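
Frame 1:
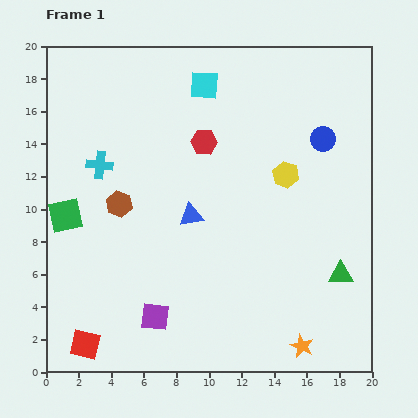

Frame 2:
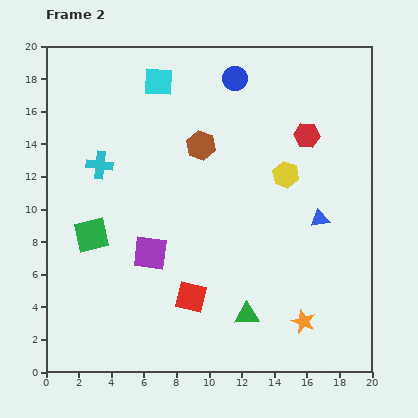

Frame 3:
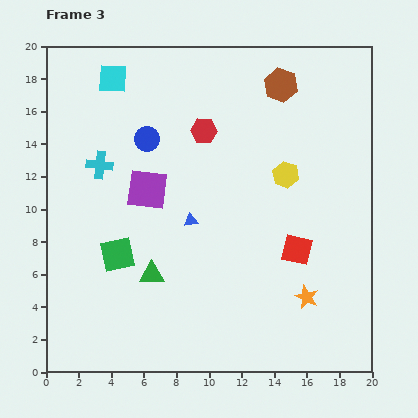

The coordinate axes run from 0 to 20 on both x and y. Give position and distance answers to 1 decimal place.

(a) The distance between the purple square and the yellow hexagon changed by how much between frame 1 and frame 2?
-2.2

Distance in frame 1: 11.8. Distance in frame 2: 9.6.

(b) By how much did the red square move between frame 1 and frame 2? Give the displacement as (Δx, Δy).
(6.5, 2.9)

The red square was at (2.4, 1.7) in frame 1 and (8.9, 4.6) in frame 2.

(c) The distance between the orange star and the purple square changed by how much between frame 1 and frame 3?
+2.6

Distance in frame 1: 9.2. Distance in frame 3: 11.8.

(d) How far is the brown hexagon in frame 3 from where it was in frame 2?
6.1

The brown hexagon moved from (9.5, 13.9) to (14.4, 17.6), a distance of √(4.9² + 3.7²) ≈ 6.1.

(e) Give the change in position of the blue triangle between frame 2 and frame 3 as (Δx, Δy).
(-7.9, -0.1)

The blue triangle was at (16.8, 9.4) in frame 2 and (8.9, 9.3) in frame 3.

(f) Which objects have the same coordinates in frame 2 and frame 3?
the yellow hexagon, the cyan cross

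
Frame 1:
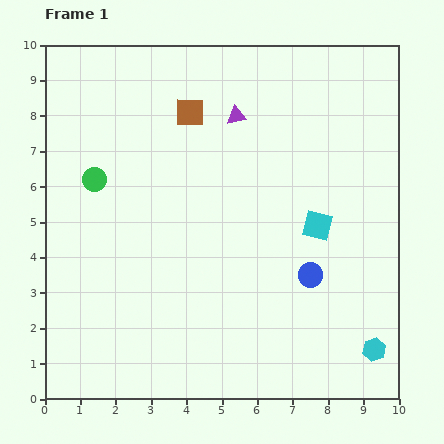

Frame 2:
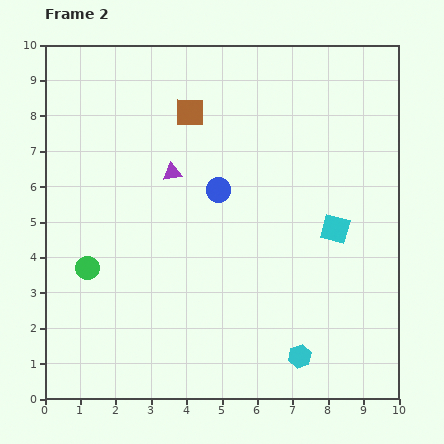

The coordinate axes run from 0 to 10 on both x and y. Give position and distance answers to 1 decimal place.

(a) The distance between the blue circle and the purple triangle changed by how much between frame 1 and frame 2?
-3.6

Distance in frame 1: 5.0. Distance in frame 2: 1.4.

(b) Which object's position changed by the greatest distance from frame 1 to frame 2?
the blue circle

(moved 3.5; next 2.5)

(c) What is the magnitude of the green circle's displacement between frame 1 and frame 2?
2.5

The green circle moved from (1.4, 6.2) to (1.2, 3.7), a distance of √(0.2² + 2.5²) ≈ 2.5.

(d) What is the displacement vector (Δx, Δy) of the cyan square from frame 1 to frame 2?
(0.5, -0.1)

The cyan square was at (7.7, 4.9) in frame 1 and (8.2, 4.8) in frame 2.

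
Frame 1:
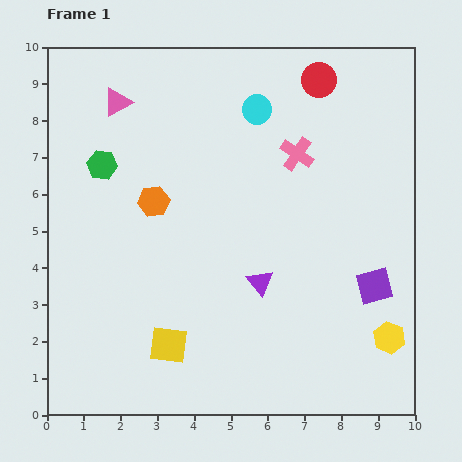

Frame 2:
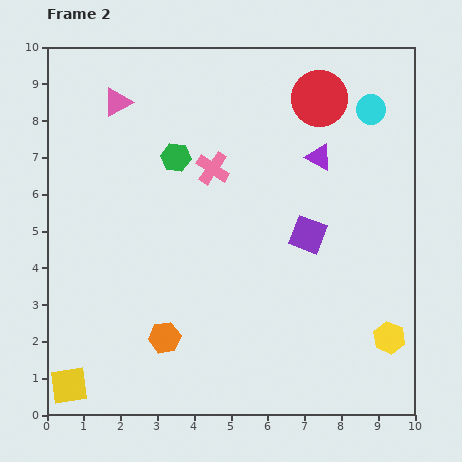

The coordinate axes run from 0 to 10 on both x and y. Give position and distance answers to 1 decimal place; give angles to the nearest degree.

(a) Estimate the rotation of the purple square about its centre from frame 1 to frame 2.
36° clockwise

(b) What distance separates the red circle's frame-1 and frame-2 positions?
0.5

The red circle moved from (7.4, 9.1) to (7.4, 8.6), a distance of √(0.0² + 0.5²) ≈ 0.5.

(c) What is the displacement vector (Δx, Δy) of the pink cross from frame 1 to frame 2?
(-2.3, -0.4)

The pink cross was at (6.8, 7.1) in frame 1 and (4.5, 6.7) in frame 2.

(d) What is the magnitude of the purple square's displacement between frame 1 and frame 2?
2.3

The purple square moved from (8.9, 3.5) to (7.1, 4.9), a distance of √(1.8² + 1.4²) ≈ 2.3.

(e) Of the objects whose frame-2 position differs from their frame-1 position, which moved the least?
the red circle

(moved 0.5)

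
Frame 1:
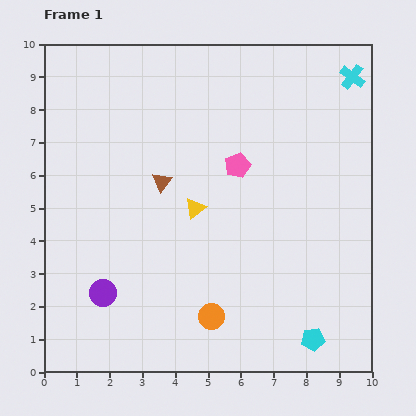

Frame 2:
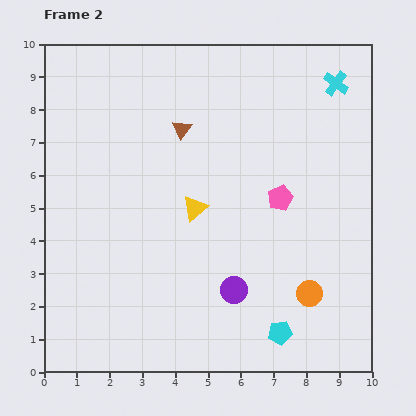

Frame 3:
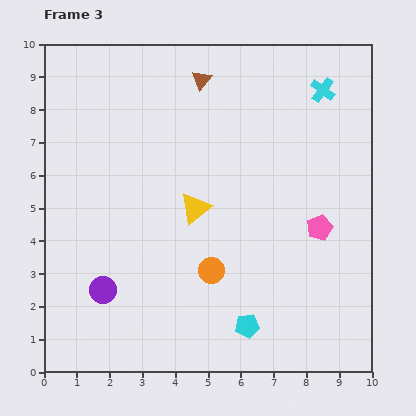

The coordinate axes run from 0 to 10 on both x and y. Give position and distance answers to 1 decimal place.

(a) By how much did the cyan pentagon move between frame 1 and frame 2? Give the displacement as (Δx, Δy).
(-1.0, 0.2)

The cyan pentagon was at (8.2, 1.0) in frame 1 and (7.2, 1.2) in frame 2.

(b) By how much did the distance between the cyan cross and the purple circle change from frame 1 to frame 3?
-1.0

Distance in frame 1: 10.1. Distance in frame 3: 9.1.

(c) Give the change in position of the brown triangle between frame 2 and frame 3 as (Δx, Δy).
(0.6, 1.5)

The brown triangle was at (4.2, 7.4) in frame 2 and (4.8, 8.9) in frame 3.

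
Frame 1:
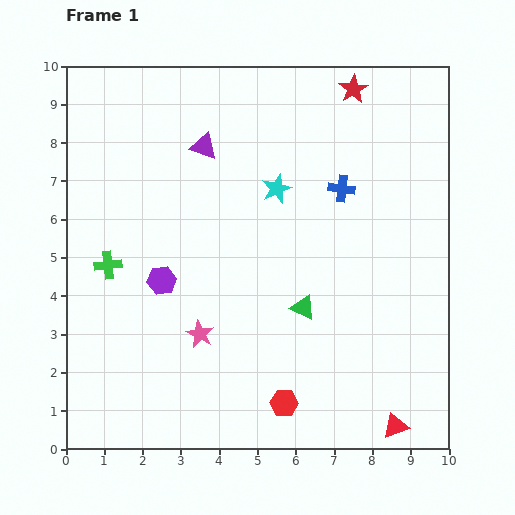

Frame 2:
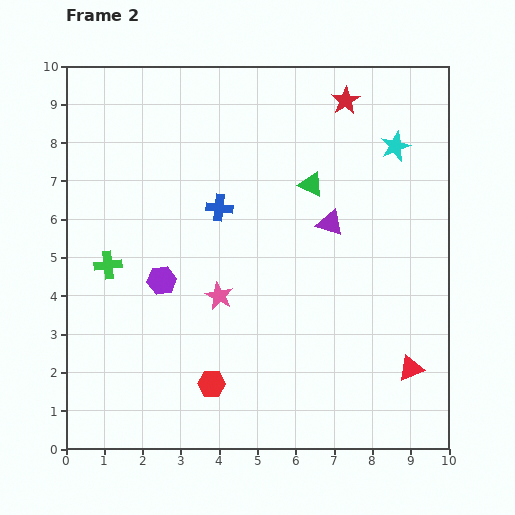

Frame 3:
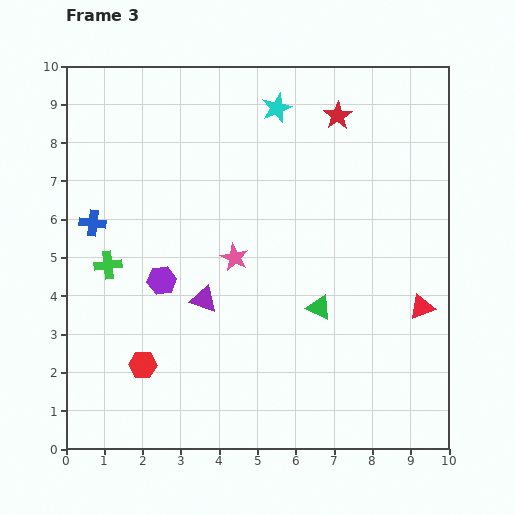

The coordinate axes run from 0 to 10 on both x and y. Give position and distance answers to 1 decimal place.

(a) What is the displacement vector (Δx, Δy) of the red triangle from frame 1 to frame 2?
(0.4, 1.5)

The red triangle was at (8.6, 0.6) in frame 1 and (9.0, 2.1) in frame 2.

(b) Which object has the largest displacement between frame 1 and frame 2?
the purple triangle

(moved 3.9; next 3.3)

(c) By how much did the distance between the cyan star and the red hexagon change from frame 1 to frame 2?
+2.2

Distance in frame 1: 5.6. Distance in frame 2: 7.8.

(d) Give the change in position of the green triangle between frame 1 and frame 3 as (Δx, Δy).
(0.4, 0.0)

The green triangle was at (6.2, 3.7) in frame 1 and (6.6, 3.7) in frame 3.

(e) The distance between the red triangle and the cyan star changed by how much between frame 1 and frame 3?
-0.5

Distance in frame 1: 6.9. Distance in frame 3: 6.4.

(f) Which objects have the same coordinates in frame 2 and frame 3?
the purple hexagon, the green cross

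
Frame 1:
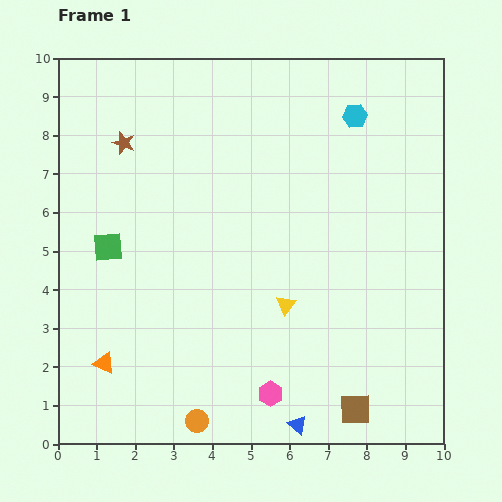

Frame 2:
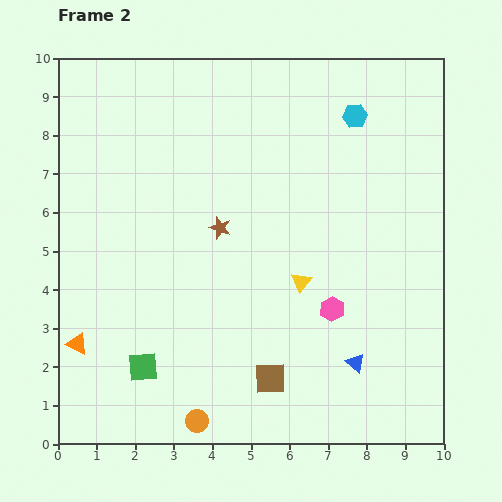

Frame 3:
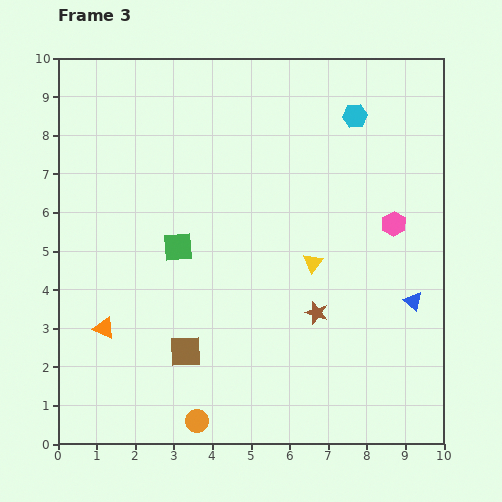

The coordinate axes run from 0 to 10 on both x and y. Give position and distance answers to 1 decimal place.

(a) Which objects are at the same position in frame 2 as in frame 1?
the cyan hexagon, the orange circle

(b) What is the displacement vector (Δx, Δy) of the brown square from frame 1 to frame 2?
(-2.2, 0.8)

The brown square was at (7.7, 0.9) in frame 1 and (5.5, 1.7) in frame 2.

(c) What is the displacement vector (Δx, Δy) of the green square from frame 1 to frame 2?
(0.9, -3.1)

The green square was at (1.3, 5.1) in frame 1 and (2.2, 2.0) in frame 2.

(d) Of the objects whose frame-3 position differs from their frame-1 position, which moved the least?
the orange triangle

(moved 0.9)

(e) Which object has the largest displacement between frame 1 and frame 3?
the brown star

(moved 6.7; next 5.4)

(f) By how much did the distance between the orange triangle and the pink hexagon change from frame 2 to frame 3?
+1.3

Distance in frame 2: 6.7. Distance in frame 3: 8.0.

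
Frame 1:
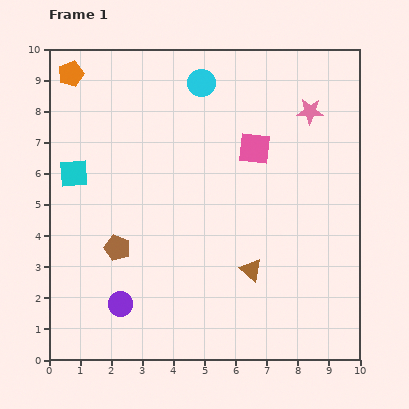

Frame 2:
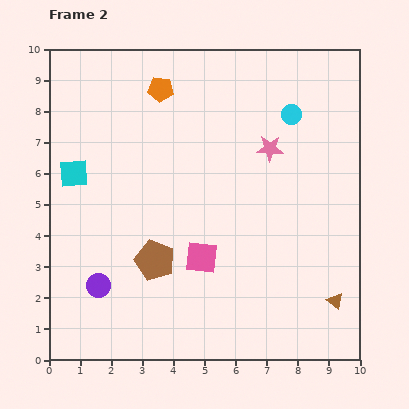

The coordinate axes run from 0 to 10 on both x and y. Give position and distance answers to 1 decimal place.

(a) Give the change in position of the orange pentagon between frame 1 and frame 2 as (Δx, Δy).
(2.9, -0.5)

The orange pentagon was at (0.7, 9.2) in frame 1 and (3.6, 8.7) in frame 2.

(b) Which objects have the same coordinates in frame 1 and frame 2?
the cyan square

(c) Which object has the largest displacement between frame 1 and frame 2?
the pink square

(moved 3.9; next 3.1)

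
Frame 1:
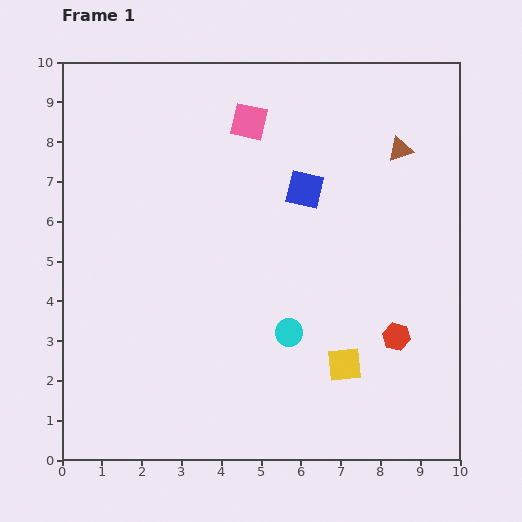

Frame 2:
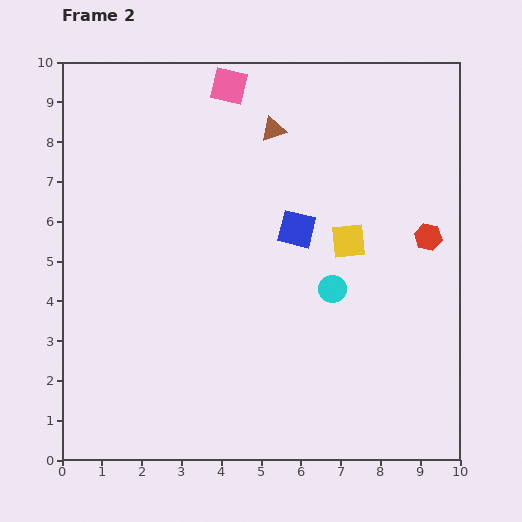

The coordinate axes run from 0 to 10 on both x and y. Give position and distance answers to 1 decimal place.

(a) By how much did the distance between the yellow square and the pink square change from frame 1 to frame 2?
-1.7

Distance in frame 1: 6.6. Distance in frame 2: 4.9.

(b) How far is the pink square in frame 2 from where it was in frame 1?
1.0

The pink square moved from (4.7, 8.5) to (4.2, 9.4), a distance of √(0.5² + 0.9²) ≈ 1.0.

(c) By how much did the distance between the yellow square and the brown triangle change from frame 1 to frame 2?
-2.2

Distance in frame 1: 5.6. Distance in frame 2: 3.4.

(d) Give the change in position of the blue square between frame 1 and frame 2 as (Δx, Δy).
(-0.2, -1.0)

The blue square was at (6.1, 6.8) in frame 1 and (5.9, 5.8) in frame 2.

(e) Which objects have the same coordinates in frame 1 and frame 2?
none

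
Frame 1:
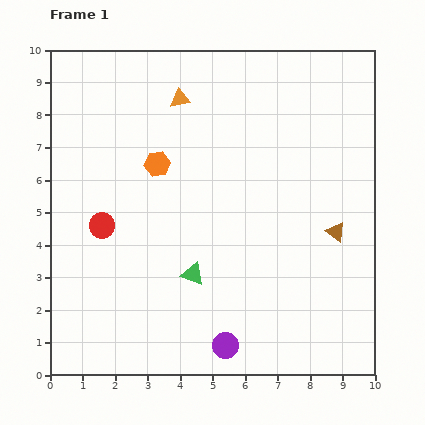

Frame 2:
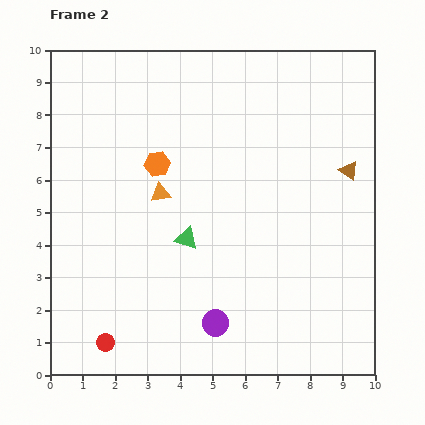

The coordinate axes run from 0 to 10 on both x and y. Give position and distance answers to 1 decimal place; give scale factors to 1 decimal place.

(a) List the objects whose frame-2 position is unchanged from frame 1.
the orange hexagon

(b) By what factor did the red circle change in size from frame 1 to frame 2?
0.7×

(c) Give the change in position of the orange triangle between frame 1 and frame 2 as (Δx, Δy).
(-0.6, -2.9)

The orange triangle was at (4.0, 8.5) in frame 1 and (3.4, 5.6) in frame 2.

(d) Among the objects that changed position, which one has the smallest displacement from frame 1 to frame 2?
the purple circle

(moved 0.8)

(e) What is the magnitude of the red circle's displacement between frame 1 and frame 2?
3.6

The red circle moved from (1.6, 4.6) to (1.7, 1.0), a distance of √(0.1² + 3.6²) ≈ 3.6.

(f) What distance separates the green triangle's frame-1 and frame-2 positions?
1.1

The green triangle moved from (4.4, 3.1) to (4.2, 4.2), a distance of √(0.2² + 1.1²) ≈ 1.1.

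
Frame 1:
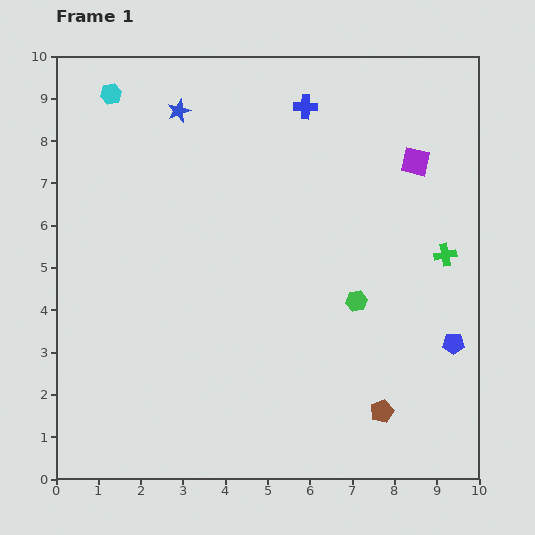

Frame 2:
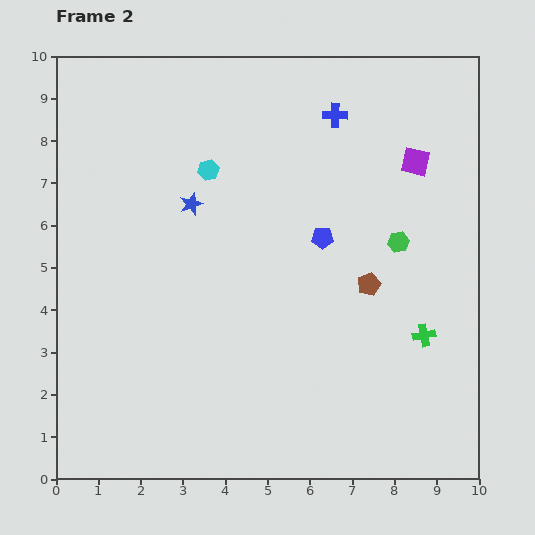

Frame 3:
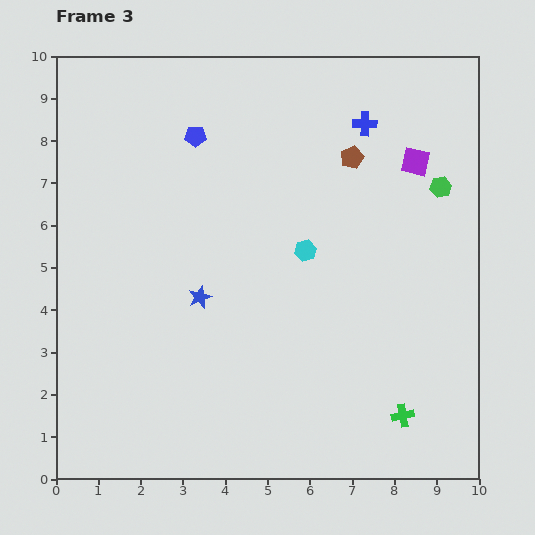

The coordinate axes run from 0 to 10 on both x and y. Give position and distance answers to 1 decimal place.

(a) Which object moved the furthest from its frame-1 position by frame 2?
the blue pentagon

(moved 4.0; next 3.0)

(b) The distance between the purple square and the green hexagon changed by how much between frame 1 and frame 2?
-1.7

Distance in frame 1: 3.6. Distance in frame 2: 1.9.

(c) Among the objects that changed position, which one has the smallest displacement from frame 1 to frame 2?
the blue cross

(moved 0.7)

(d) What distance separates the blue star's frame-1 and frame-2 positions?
2.2

The blue star moved from (2.9, 8.7) to (3.2, 6.5), a distance of √(0.3² + 2.2²) ≈ 2.2.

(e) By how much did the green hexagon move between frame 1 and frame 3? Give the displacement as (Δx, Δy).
(2.0, 2.7)

The green hexagon was at (7.1, 4.2) in frame 1 and (9.1, 6.9) in frame 3.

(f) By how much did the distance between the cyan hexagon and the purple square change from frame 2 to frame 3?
-1.6

Distance in frame 2: 4.9. Distance in frame 3: 3.3.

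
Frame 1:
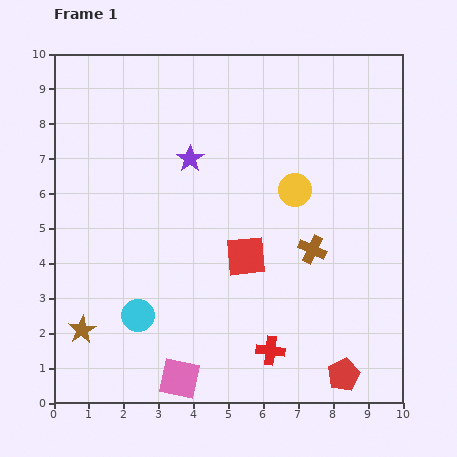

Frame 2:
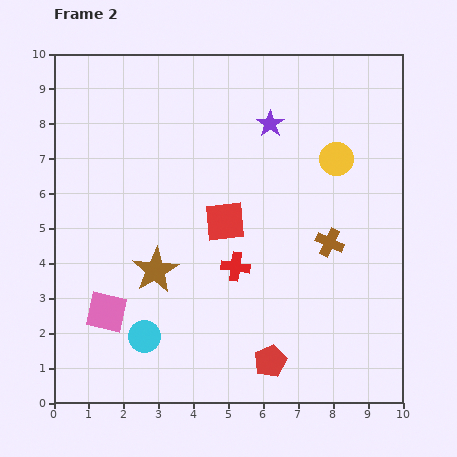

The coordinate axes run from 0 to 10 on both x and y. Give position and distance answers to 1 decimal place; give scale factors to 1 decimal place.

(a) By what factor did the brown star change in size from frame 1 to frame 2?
1.6×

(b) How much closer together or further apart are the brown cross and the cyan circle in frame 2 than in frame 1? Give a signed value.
+0.6

Distance in frame 1: 5.3. Distance in frame 2: 5.9.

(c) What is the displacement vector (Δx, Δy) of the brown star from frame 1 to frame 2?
(2.1, 1.7)

The brown star was at (0.8, 2.1) in frame 1 and (2.9, 3.8) in frame 2.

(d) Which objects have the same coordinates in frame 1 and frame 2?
none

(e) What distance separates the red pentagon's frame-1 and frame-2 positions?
2.1

The red pentagon moved from (8.3, 0.8) to (6.2, 1.2), a distance of √(2.1² + 0.4²) ≈ 2.1.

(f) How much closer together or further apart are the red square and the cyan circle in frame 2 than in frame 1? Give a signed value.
+0.5

Distance in frame 1: 3.5. Distance in frame 2: 4.0.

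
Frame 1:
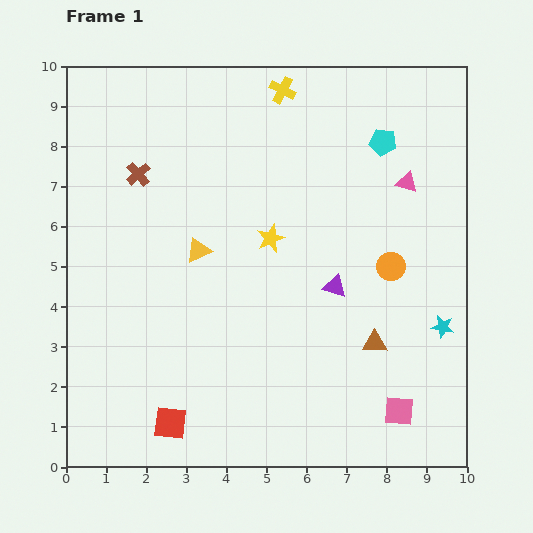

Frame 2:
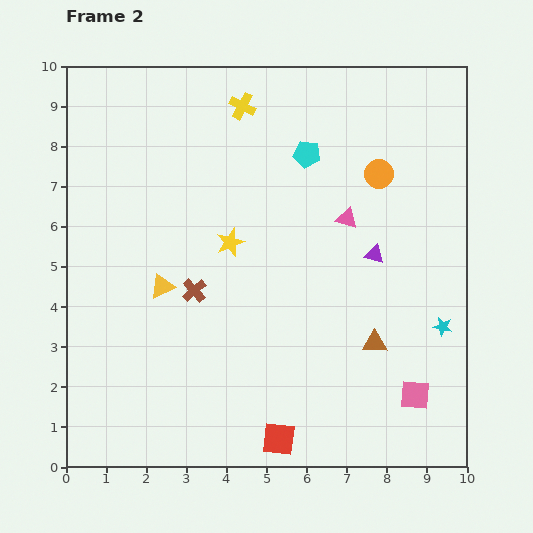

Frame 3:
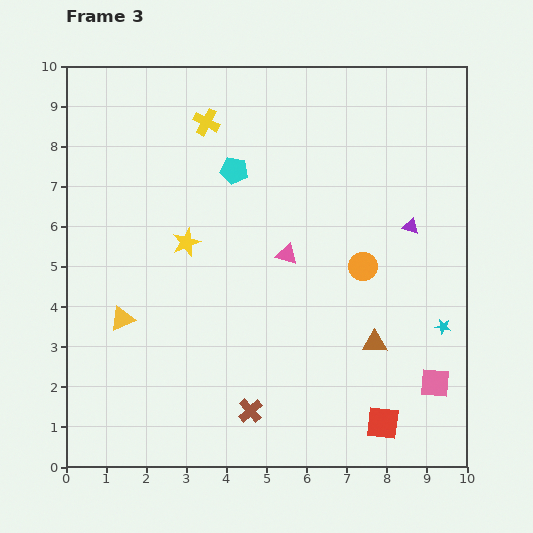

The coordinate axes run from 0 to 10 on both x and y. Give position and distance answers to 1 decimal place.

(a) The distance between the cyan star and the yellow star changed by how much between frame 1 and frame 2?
+0.9

Distance in frame 1: 4.8. Distance in frame 2: 5.7.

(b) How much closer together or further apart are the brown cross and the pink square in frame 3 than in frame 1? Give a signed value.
-4.1

Distance in frame 1: 8.8. Distance in frame 3: 4.7.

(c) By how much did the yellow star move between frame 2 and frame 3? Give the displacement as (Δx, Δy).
(-1.1, 0.0)

The yellow star was at (4.1, 5.6) in frame 2 and (3.0, 5.6) in frame 3.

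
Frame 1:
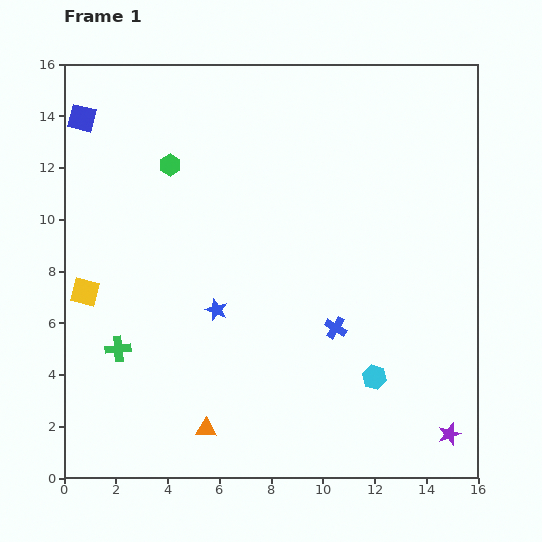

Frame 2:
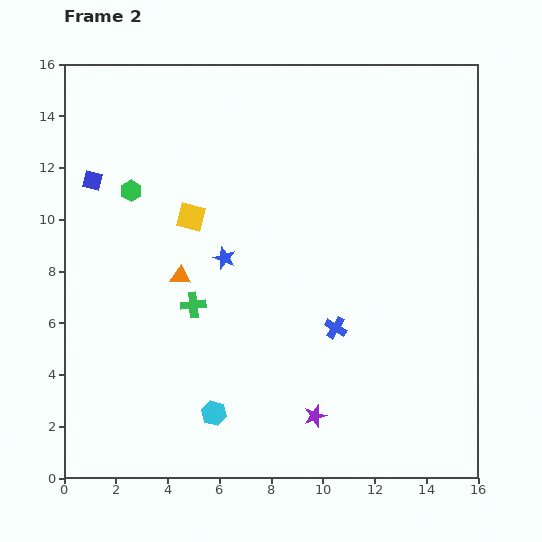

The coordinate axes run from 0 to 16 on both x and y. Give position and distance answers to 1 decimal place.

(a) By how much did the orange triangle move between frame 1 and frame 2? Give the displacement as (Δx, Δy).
(-1.0, 5.9)

The orange triangle was at (5.5, 1.9) in frame 1 and (4.5, 7.8) in frame 2.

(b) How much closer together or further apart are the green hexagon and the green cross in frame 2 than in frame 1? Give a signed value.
-2.4

Distance in frame 1: 7.4. Distance in frame 2: 5.0.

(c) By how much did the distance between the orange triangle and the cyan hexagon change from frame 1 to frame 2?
-1.3

Distance in frame 1: 6.8. Distance in frame 2: 5.5.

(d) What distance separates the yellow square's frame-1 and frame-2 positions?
5.0

The yellow square moved from (0.8, 7.2) to (4.9, 10.1), a distance of √(4.1² + 2.9²) ≈ 5.0.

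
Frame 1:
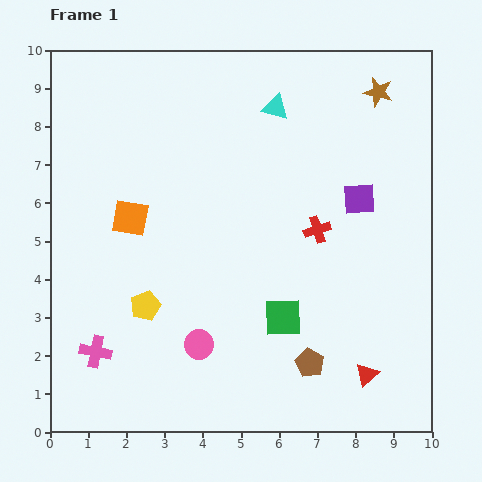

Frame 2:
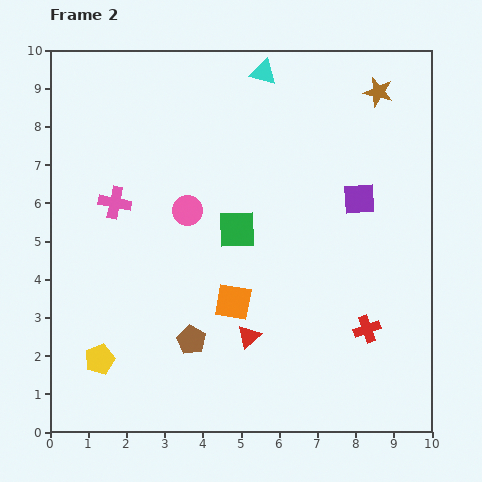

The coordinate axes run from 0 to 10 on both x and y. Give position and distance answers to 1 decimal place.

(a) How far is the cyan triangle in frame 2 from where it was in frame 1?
0.9

The cyan triangle moved from (5.9, 8.5) to (5.6, 9.4), a distance of √(0.3² + 0.9²) ≈ 0.9.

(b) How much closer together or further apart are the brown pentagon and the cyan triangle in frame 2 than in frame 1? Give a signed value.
+0.5

Distance in frame 1: 6.8. Distance in frame 2: 7.3.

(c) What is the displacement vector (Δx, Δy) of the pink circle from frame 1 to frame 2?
(-0.3, 3.5)

The pink circle was at (3.9, 2.3) in frame 1 and (3.6, 5.8) in frame 2.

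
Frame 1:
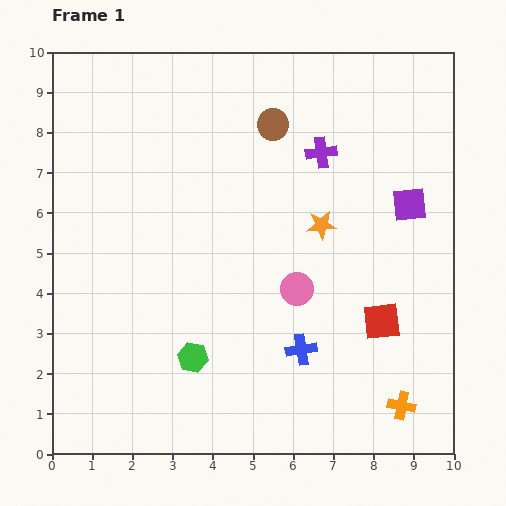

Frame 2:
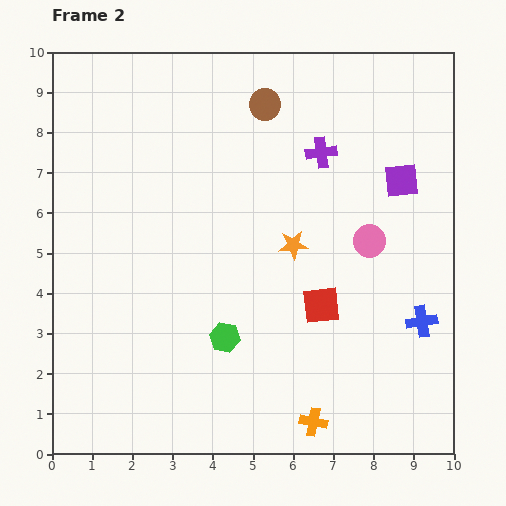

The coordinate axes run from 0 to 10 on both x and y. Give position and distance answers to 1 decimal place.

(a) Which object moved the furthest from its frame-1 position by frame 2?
the blue cross

(moved 3.1; next 2.2)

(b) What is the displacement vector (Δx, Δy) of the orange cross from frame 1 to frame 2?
(-2.2, -0.4)

The orange cross was at (8.7, 1.2) in frame 1 and (6.5, 0.8) in frame 2.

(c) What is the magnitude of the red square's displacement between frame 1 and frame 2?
1.6

The red square moved from (8.2, 3.3) to (6.7, 3.7), a distance of √(1.5² + 0.4²) ≈ 1.6.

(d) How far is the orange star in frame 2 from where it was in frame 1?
0.9

The orange star moved from (6.7, 5.7) to (6.0, 5.2), a distance of √(0.7² + 0.5²) ≈ 0.9.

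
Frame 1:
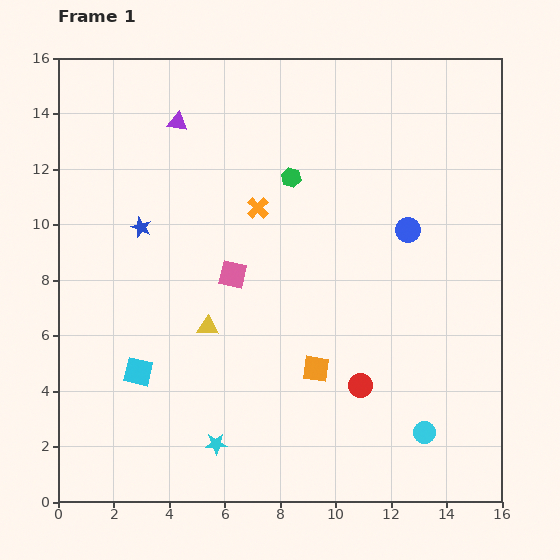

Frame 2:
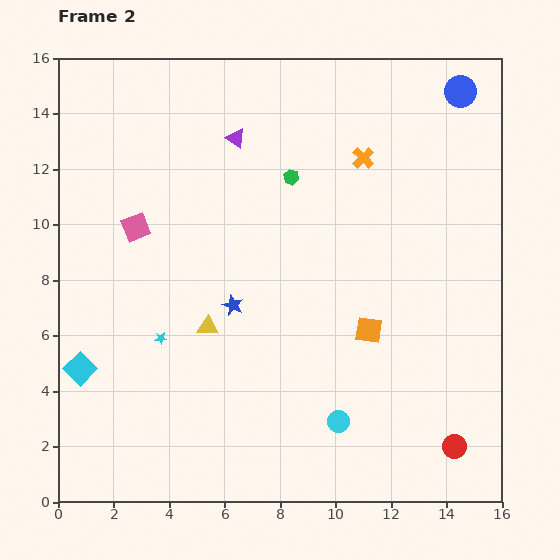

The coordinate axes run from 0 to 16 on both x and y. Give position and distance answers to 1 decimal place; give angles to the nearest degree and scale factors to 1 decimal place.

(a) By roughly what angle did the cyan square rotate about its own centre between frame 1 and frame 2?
33° clockwise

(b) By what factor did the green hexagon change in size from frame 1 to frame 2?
0.8×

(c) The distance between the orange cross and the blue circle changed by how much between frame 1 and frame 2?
-1.3

Distance in frame 1: 5.5. Distance in frame 2: 4.2.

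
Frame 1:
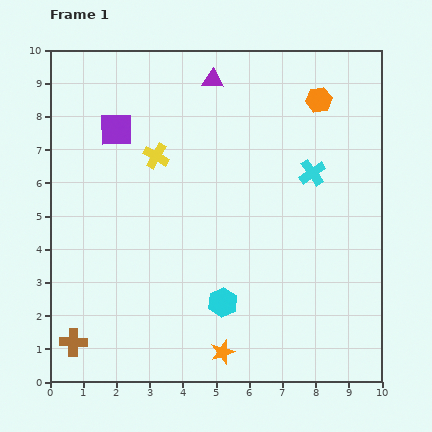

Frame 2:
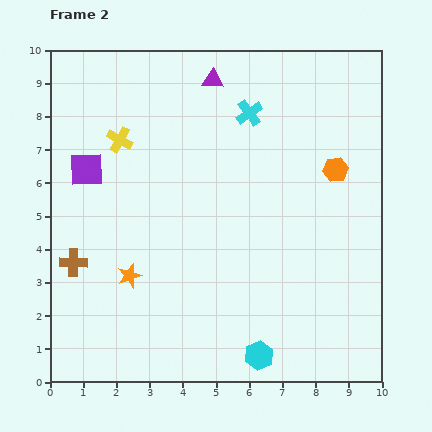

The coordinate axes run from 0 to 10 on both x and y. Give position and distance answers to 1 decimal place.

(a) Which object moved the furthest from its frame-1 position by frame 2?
the orange star

(moved 3.6; next 2.6)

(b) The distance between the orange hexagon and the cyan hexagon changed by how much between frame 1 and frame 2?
-0.7

Distance in frame 1: 6.8. Distance in frame 2: 6.1.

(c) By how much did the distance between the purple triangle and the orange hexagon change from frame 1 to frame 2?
+1.3

Distance in frame 1: 3.3. Distance in frame 2: 4.6.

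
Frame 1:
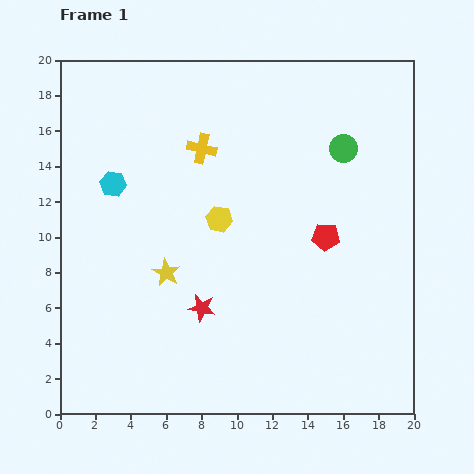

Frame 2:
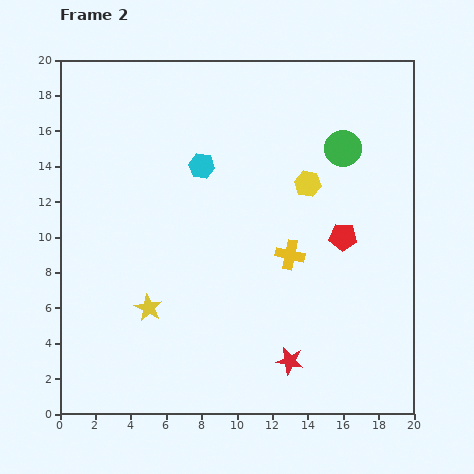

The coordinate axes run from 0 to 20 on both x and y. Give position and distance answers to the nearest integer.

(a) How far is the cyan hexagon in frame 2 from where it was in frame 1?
5

The cyan hexagon moved from (3, 13) to (8, 14), a distance of √(5² + 1²) ≈ 5.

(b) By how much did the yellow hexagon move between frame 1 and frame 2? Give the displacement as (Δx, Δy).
(5, 2)

The yellow hexagon was at (9, 11) in frame 1 and (14, 13) in frame 2.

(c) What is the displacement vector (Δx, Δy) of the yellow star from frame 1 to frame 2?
(-1, -2)

The yellow star was at (6, 8) in frame 1 and (5, 6) in frame 2.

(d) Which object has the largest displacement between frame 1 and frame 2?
the yellow cross

(moved 8; next 6)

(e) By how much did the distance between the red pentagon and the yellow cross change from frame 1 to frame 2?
-6

Distance in frame 1: 9. Distance in frame 2: 3.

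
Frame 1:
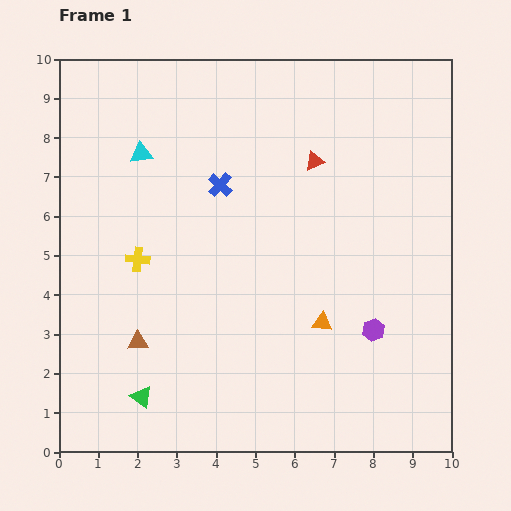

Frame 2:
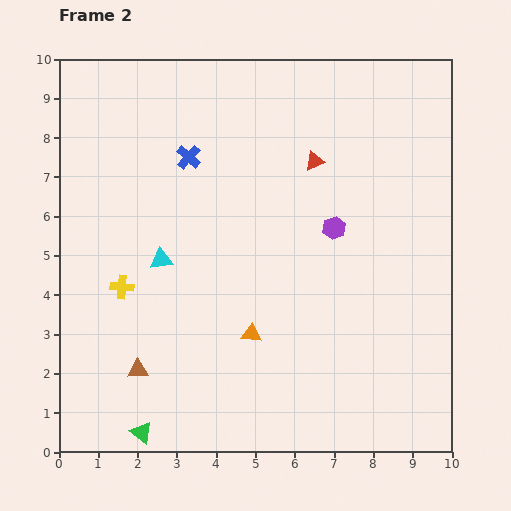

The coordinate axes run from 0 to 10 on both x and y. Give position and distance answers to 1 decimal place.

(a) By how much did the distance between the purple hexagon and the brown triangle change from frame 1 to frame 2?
+0.2

Distance in frame 1: 6.0. Distance in frame 2: 6.2.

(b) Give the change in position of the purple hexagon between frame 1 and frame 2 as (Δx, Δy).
(-1.0, 2.6)

The purple hexagon was at (8.0, 3.1) in frame 1 and (7.0, 5.7) in frame 2.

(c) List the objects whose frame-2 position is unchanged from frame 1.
the red triangle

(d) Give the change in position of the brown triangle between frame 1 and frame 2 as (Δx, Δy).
(0.0, -0.7)

The brown triangle was at (2.0, 2.8) in frame 1 and (2.0, 2.1) in frame 2.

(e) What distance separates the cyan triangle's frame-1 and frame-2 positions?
2.7

The cyan triangle moved from (2.1, 7.6) to (2.6, 4.9), a distance of √(0.5² + 2.7²) ≈ 2.7.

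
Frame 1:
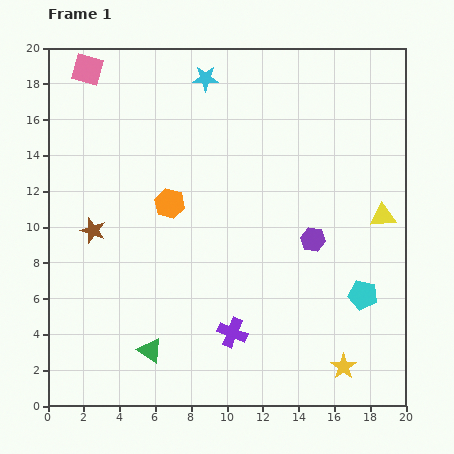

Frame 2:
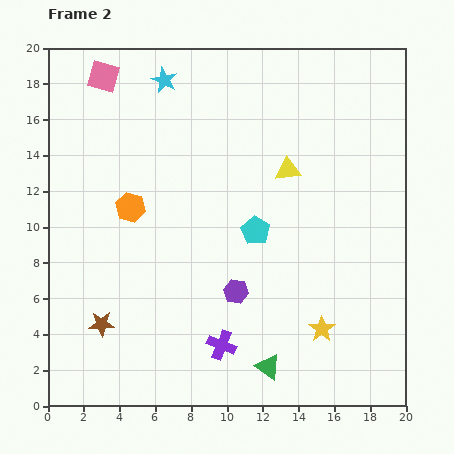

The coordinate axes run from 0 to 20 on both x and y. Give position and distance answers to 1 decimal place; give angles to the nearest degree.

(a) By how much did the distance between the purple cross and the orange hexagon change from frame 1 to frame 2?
+1.2

Distance in frame 1: 8.0. Distance in frame 2: 9.2.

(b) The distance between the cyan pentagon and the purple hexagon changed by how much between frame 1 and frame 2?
-0.6

Distance in frame 1: 4.2. Distance in frame 2: 3.6.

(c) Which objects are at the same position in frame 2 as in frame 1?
none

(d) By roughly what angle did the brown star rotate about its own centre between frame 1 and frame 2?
23° counter-clockwise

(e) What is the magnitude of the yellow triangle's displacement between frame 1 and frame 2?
5.9

The yellow triangle moved from (18.7, 10.6) to (13.4, 13.2), a distance of √(5.3² + 2.6²) ≈ 5.9.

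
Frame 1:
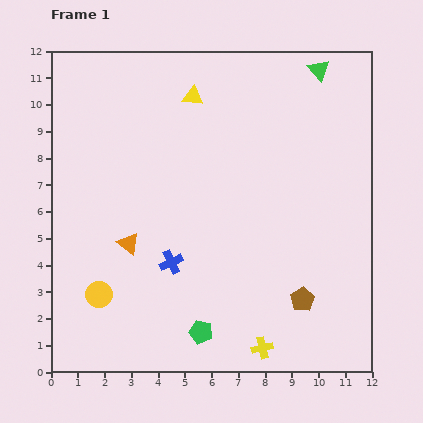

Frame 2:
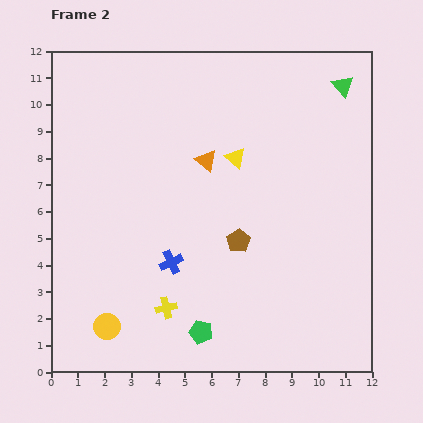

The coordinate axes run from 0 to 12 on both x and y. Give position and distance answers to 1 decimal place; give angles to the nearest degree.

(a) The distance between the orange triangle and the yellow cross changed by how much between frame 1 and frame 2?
-0.6

Distance in frame 1: 6.3. Distance in frame 2: 5.7.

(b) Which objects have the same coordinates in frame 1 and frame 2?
the green pentagon, the blue cross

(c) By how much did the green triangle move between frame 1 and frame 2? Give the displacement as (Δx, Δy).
(0.9, -0.6)

The green triangle was at (10.0, 11.3) in frame 1 and (10.9, 10.7) in frame 2.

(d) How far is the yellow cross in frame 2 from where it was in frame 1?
3.9

The yellow cross moved from (7.9, 0.9) to (4.3, 2.4), a distance of √(3.6² + 1.5²) ≈ 3.9.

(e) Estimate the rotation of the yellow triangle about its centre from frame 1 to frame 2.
36° clockwise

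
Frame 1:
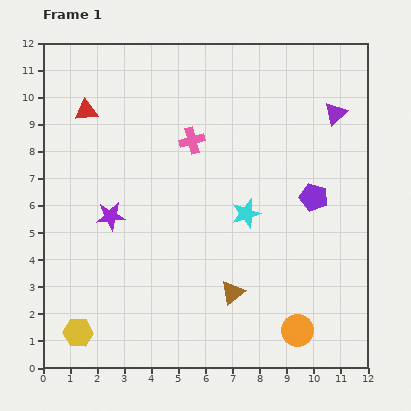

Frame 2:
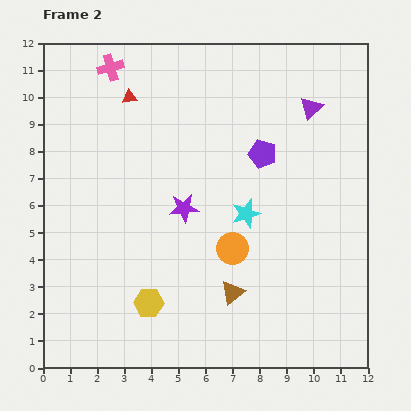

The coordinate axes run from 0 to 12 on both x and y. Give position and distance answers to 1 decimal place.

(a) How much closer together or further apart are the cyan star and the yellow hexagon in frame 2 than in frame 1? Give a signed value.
-2.7

Distance in frame 1: 7.6. Distance in frame 2: 4.9.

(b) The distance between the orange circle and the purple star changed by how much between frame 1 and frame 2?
-5.8

Distance in frame 1: 8.1. Distance in frame 2: 2.3.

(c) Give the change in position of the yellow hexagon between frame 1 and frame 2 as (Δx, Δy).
(2.6, 1.1)

The yellow hexagon was at (1.3, 1.3) in frame 1 and (3.9, 2.4) in frame 2.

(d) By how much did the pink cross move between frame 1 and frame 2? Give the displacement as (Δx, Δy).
(-3.0, 2.7)

The pink cross was at (5.5, 8.4) in frame 1 and (2.5, 11.1) in frame 2.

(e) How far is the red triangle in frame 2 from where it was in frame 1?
1.7

The red triangle moved from (1.6, 9.5) to (3.2, 10.0), a distance of √(1.6² + 0.5²) ≈ 1.7.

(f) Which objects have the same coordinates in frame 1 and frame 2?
the cyan star, the brown triangle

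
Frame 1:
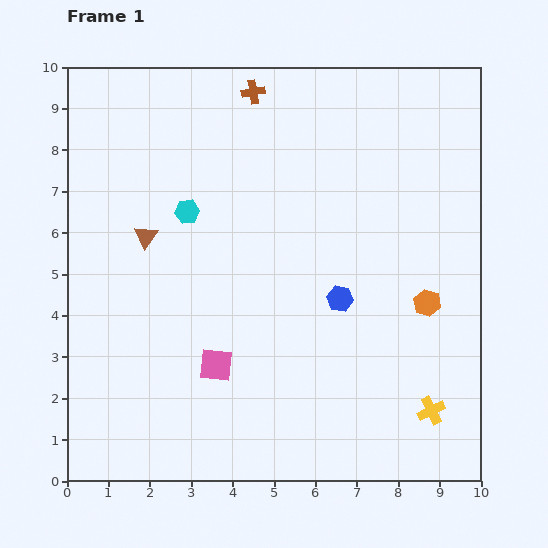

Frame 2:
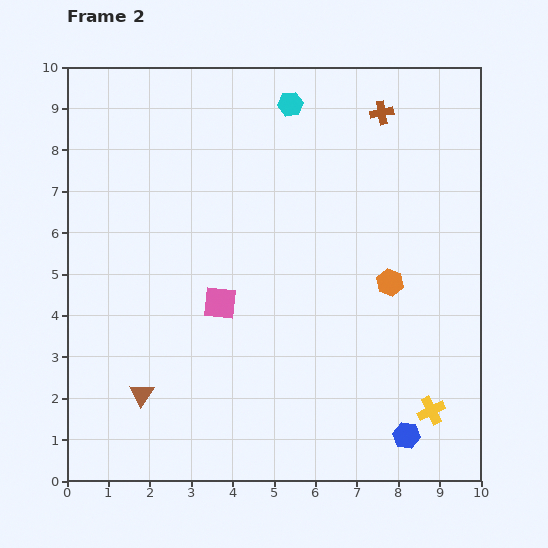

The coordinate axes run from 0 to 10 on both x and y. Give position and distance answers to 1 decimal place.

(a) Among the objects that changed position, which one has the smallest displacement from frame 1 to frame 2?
the orange hexagon

(moved 1.0)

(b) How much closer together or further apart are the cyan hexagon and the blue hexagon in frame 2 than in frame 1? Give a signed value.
+4.2

Distance in frame 1: 4.3. Distance in frame 2: 8.5.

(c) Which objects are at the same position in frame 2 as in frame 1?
the yellow cross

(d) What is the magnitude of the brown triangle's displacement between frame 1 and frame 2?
3.8

The brown triangle moved from (1.9, 5.9) to (1.8, 2.1), a distance of √(0.1² + 3.8²) ≈ 3.8.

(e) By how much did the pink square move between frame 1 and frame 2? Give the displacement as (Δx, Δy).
(0.1, 1.5)

The pink square was at (3.6, 2.8) in frame 1 and (3.7, 4.3) in frame 2.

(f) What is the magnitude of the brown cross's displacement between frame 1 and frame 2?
3.1

The brown cross moved from (4.5, 9.4) to (7.6, 8.9), a distance of √(3.1² + 0.5²) ≈ 3.1.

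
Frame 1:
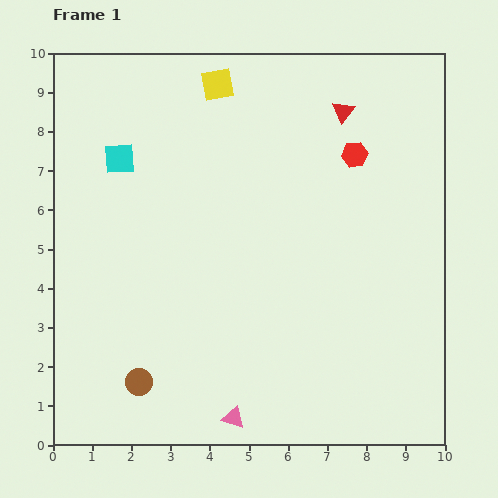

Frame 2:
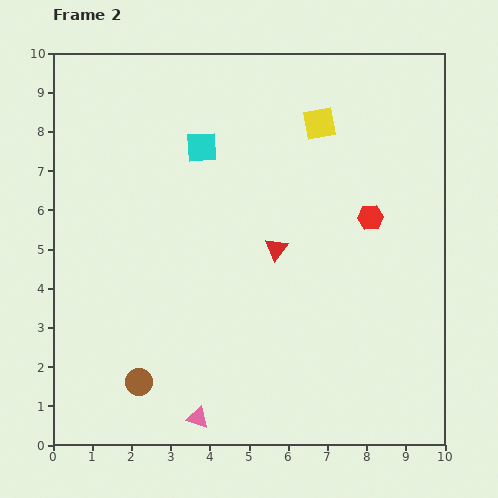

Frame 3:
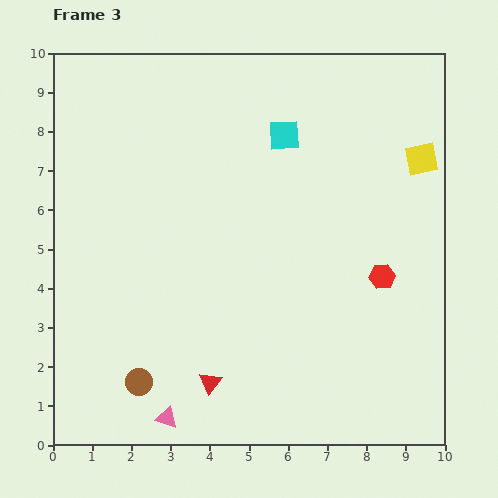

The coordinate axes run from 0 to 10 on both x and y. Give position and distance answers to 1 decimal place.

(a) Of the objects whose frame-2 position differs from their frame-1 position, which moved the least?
the pink triangle

(moved 0.9)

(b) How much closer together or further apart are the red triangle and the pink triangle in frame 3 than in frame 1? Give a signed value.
-6.9

Distance in frame 1: 8.3. Distance in frame 3: 1.4.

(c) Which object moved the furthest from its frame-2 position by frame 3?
the red triangle

(moved 3.8; next 2.8)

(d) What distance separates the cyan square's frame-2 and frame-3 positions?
2.1

The cyan square moved from (3.8, 7.6) to (5.9, 7.9), a distance of √(2.1² + 0.3²) ≈ 2.1.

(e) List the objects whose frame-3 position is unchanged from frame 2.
the brown circle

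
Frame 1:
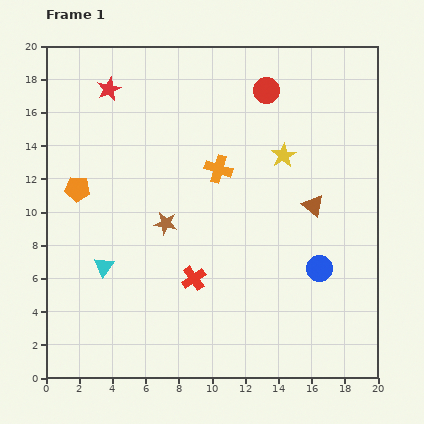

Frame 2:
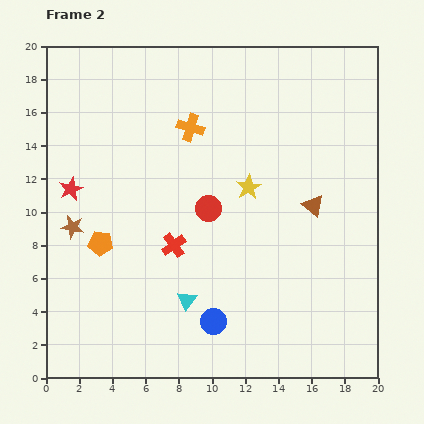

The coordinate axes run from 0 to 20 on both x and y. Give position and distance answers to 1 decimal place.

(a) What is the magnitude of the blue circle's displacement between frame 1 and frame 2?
7.2

The blue circle moved from (16.5, 6.6) to (10.1, 3.4), a distance of √(6.4² + 3.2²) ≈ 7.2.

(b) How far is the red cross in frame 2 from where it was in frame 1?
2.3

The red cross moved from (8.9, 6.0) to (7.7, 8.0), a distance of √(1.2² + 2.0²) ≈ 2.3.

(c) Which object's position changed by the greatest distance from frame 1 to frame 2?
the red circle

(moved 7.9; next 7.2)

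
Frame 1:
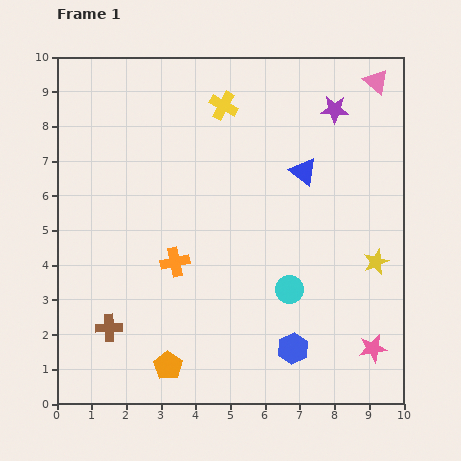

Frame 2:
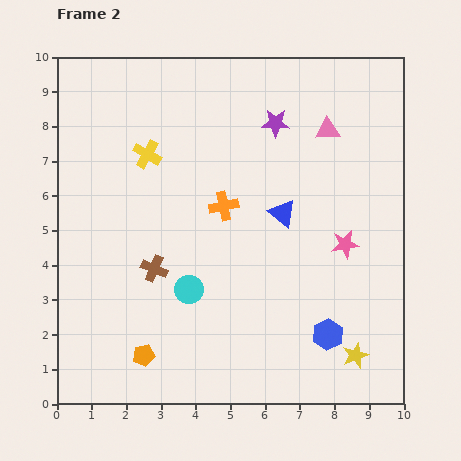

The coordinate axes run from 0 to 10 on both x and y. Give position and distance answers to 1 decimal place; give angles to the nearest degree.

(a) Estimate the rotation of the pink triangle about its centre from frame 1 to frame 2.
43° counter-clockwise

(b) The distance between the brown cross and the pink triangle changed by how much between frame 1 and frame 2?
-4.1

Distance in frame 1: 10.5. Distance in frame 2: 6.4.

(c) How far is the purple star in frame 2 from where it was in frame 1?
1.7

The purple star moved from (8.0, 8.5) to (6.3, 8.1), a distance of √(1.7² + 0.4²) ≈ 1.7.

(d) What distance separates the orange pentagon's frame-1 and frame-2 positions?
0.8

The orange pentagon moved from (3.2, 1.1) to (2.5, 1.4), a distance of √(0.7² + 0.3²) ≈ 0.8.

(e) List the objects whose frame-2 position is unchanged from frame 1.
none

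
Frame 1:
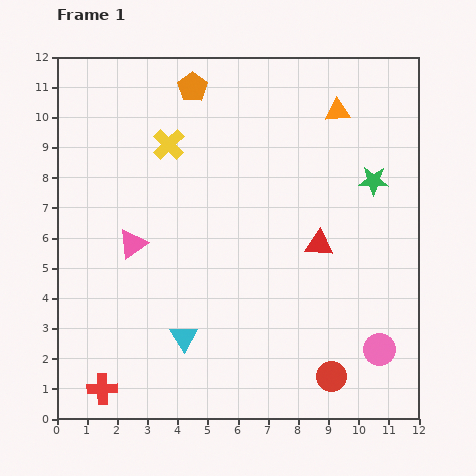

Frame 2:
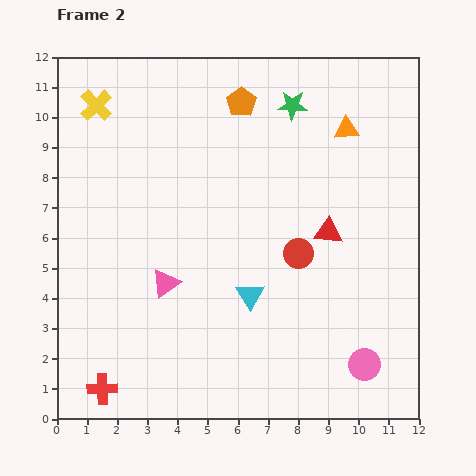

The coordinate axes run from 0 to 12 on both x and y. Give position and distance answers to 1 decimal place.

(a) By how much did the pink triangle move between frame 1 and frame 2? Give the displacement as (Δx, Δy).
(1.1, -1.3)

The pink triangle was at (2.5, 5.8) in frame 1 and (3.6, 4.5) in frame 2.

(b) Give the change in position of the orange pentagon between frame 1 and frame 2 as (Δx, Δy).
(1.6, -0.5)

The orange pentagon was at (4.5, 11.0) in frame 1 and (6.1, 10.5) in frame 2.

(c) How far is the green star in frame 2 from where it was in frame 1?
3.7

The green star moved from (10.5, 7.9) to (7.8, 10.4), a distance of √(2.7² + 2.5²) ≈ 3.7.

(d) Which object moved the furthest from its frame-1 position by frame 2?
the red circle

(moved 4.2; next 3.7)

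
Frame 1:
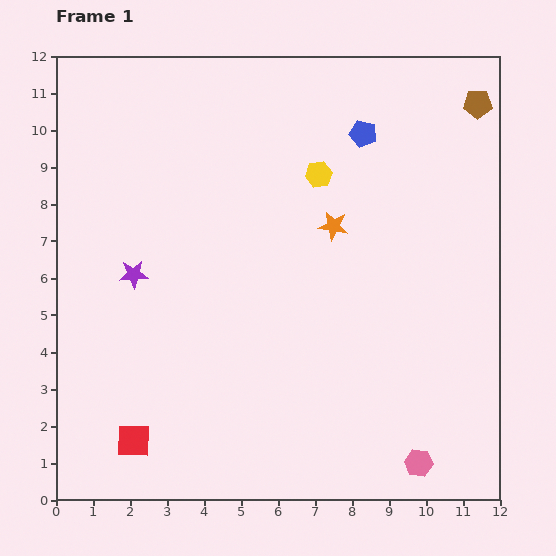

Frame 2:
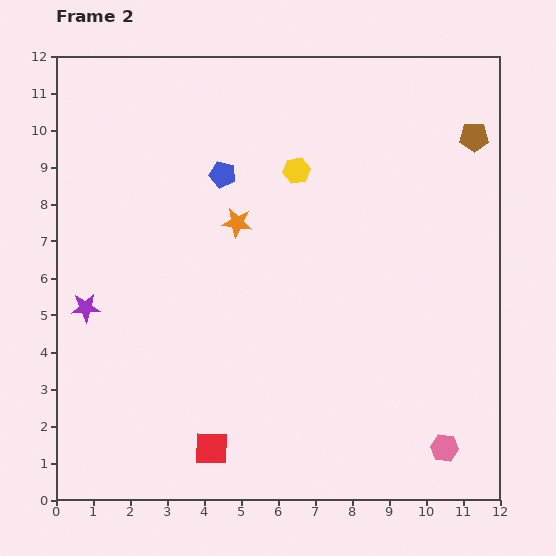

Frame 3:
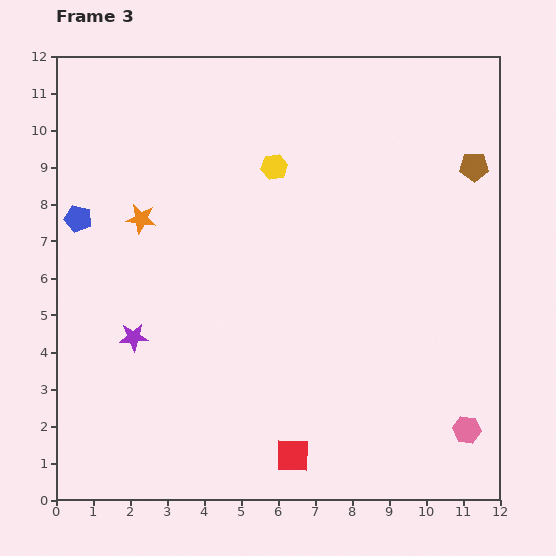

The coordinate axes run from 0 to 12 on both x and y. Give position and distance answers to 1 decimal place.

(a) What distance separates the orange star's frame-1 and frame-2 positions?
2.6

The orange star moved from (7.5, 7.4) to (4.9, 7.5), a distance of √(2.6² + 0.1²) ≈ 2.6.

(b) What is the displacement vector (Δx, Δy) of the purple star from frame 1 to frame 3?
(0.0, -1.7)

The purple star was at (2.1, 6.1) in frame 1 and (2.1, 4.4) in frame 3.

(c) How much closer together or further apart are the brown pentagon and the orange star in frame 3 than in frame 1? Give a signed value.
+4.0

Distance in frame 1: 5.1. Distance in frame 3: 9.1.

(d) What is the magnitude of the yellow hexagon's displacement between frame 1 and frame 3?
1.2

The yellow hexagon moved from (7.1, 8.8) to (5.9, 9.0), a distance of √(1.2² + 0.2²) ≈ 1.2.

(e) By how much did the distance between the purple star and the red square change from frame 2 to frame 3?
+0.3

Distance in frame 2: 5.1. Distance in frame 3: 5.4.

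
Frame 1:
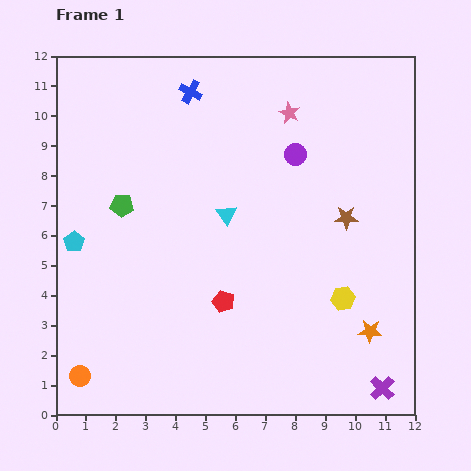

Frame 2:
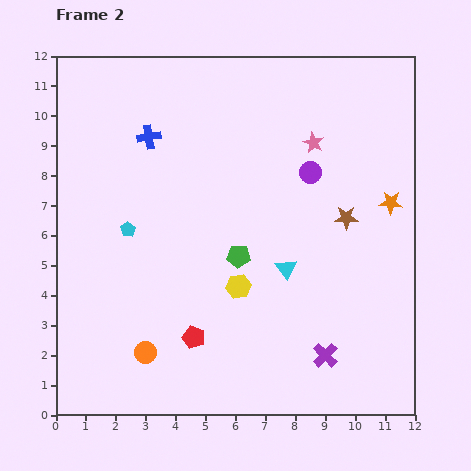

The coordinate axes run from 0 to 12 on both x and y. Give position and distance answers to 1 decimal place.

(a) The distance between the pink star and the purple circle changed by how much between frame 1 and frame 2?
-0.4

Distance in frame 1: 1.4. Distance in frame 2: 1.0.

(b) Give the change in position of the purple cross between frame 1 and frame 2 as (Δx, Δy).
(-1.9, 1.1)

The purple cross was at (10.9, 0.9) in frame 1 and (9.0, 2.0) in frame 2.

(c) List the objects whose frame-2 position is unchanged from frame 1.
the brown star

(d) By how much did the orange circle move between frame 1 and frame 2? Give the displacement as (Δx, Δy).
(2.2, 0.8)

The orange circle was at (0.8, 1.3) in frame 1 and (3.0, 2.1) in frame 2.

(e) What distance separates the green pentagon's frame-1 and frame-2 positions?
4.3

The green pentagon moved from (2.2, 7.0) to (6.1, 5.3), a distance of √(3.9² + 1.7²) ≈ 4.3.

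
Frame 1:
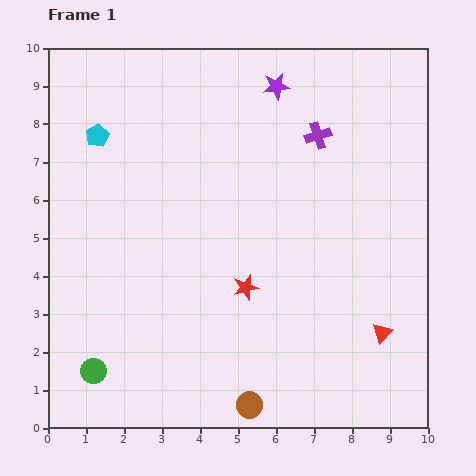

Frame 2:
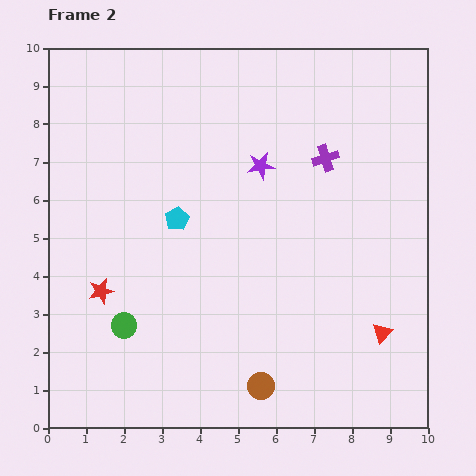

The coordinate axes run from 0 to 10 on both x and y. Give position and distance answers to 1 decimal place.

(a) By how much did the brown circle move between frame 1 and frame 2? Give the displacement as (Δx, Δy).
(0.3, 0.5)

The brown circle was at (5.3, 0.6) in frame 1 and (5.6, 1.1) in frame 2.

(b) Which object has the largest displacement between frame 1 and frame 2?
the red star

(moved 3.8; next 3.0)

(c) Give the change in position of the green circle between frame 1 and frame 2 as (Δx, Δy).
(0.8, 1.2)

The green circle was at (1.2, 1.5) in frame 1 and (2.0, 2.7) in frame 2.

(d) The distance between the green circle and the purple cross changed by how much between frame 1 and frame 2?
-1.7

Distance in frame 1: 8.6. Distance in frame 2: 6.9.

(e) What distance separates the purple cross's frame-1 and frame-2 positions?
0.6

The purple cross moved from (7.1, 7.7) to (7.3, 7.1), a distance of √(0.2² + 0.6²) ≈ 0.6.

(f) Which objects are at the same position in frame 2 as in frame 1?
the red triangle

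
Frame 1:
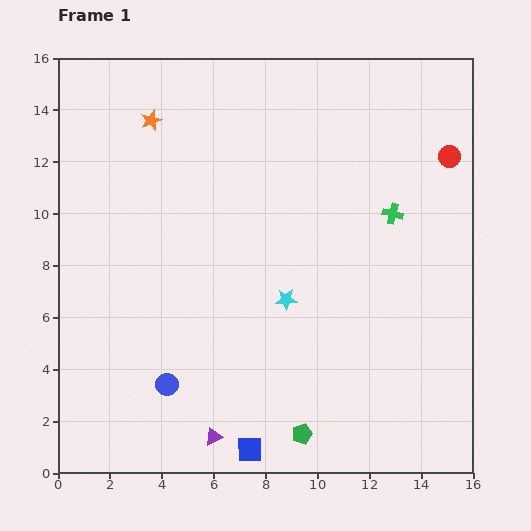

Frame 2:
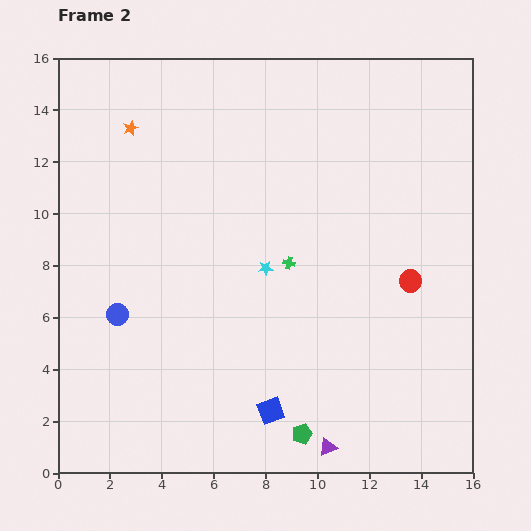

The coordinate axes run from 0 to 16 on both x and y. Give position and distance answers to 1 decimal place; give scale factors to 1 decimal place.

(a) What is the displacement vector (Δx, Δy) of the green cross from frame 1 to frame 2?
(-4.0, -1.9)

The green cross was at (12.9, 10.0) in frame 1 and (8.9, 8.1) in frame 2.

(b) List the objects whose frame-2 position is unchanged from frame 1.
the green pentagon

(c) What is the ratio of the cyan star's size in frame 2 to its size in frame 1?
0.7×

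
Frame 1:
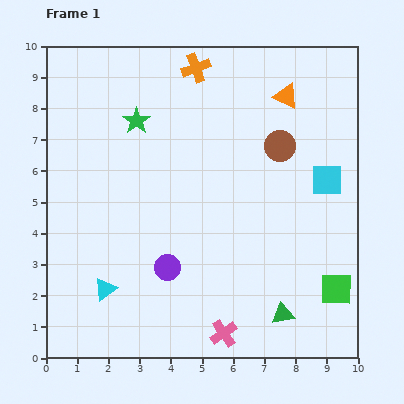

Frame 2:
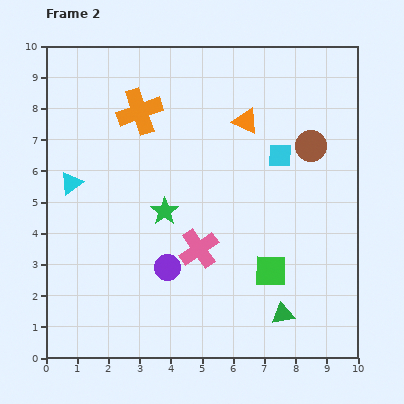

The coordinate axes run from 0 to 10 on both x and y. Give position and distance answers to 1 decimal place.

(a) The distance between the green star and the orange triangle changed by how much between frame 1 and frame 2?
-1.0

Distance in frame 1: 4.9. Distance in frame 2: 3.9.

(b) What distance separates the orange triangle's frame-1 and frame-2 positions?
1.5

The orange triangle moved from (7.7, 8.4) to (6.4, 7.6), a distance of √(1.3² + 0.8²) ≈ 1.5.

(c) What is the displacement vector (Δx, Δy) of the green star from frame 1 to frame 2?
(0.9, -2.9)

The green star was at (2.9, 7.6) in frame 1 and (3.8, 4.7) in frame 2.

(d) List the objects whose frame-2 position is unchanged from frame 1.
the purple circle, the green triangle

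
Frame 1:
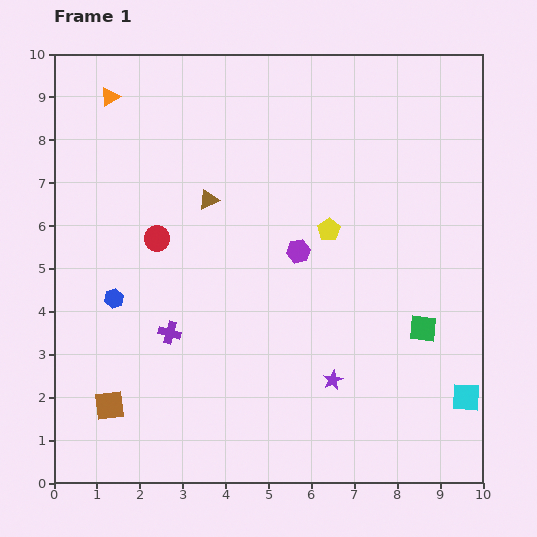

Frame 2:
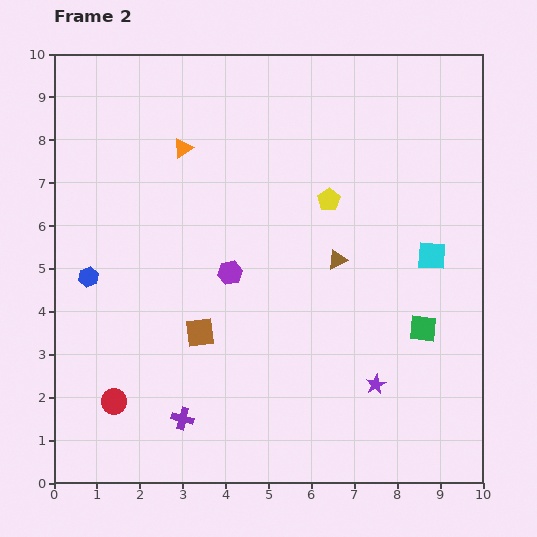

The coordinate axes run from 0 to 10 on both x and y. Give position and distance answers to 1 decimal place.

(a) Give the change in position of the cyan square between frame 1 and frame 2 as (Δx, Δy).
(-0.8, 3.3)

The cyan square was at (9.6, 2.0) in frame 1 and (8.8, 5.3) in frame 2.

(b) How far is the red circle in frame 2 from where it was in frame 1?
3.9

The red circle moved from (2.4, 5.7) to (1.4, 1.9), a distance of √(1.0² + 3.8²) ≈ 3.9.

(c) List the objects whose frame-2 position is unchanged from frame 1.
the green square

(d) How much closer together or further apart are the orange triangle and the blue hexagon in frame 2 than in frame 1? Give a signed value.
-1.0

Distance in frame 1: 4.7. Distance in frame 2: 3.7.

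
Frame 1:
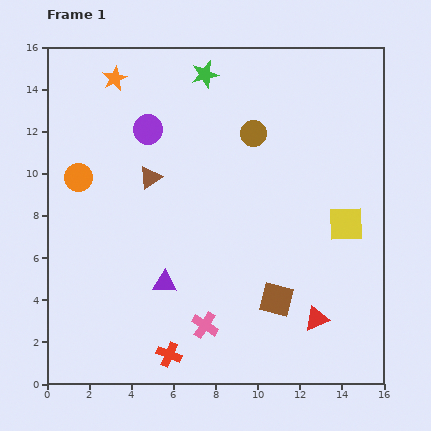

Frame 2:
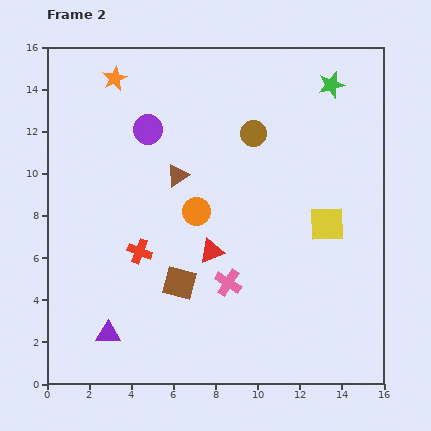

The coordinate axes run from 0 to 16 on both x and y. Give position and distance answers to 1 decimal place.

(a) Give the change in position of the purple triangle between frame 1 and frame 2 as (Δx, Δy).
(-2.7, -2.4)

The purple triangle was at (5.6, 4.8) in frame 1 and (2.9, 2.4) in frame 2.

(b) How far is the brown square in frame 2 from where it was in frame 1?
4.7

The brown square moved from (10.9, 4.0) to (6.3, 4.8), a distance of √(4.6² + 0.8²) ≈ 4.7.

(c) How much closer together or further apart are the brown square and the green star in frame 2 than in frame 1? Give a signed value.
+0.6

Distance in frame 1: 11.2. Distance in frame 2: 11.8.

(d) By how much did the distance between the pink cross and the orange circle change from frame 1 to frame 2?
-5.5

Distance in frame 1: 9.2. Distance in frame 2: 3.7.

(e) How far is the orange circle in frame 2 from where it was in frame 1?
5.8

The orange circle moved from (1.5, 9.8) to (7.1, 8.2), a distance of √(5.6² + 1.6²) ≈ 5.8.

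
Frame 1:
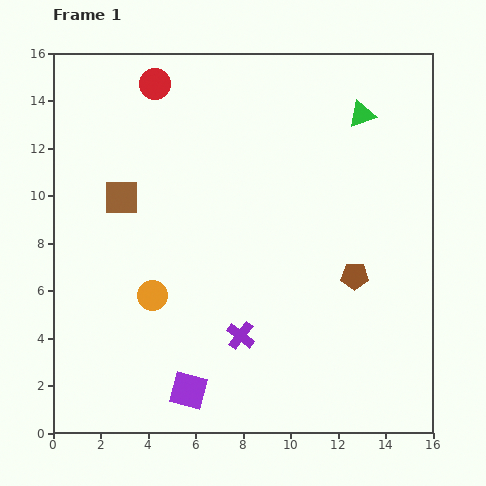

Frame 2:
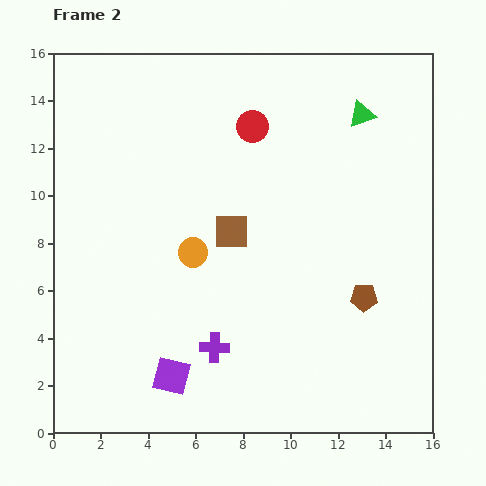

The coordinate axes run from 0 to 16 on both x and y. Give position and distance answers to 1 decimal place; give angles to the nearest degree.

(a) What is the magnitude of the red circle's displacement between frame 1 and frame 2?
4.5

The red circle moved from (4.3, 14.7) to (8.4, 12.9), a distance of √(4.1² + 1.8²) ≈ 4.5.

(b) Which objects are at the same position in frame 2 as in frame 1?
the green triangle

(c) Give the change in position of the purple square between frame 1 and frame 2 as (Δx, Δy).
(-0.7, 0.6)

The purple square was at (5.7, 1.8) in frame 1 and (5.0, 2.4) in frame 2.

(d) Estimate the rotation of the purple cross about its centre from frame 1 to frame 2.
35° counter-clockwise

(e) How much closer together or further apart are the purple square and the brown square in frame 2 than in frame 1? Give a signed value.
-2.0

Distance in frame 1: 8.6. Distance in frame 2: 6.6.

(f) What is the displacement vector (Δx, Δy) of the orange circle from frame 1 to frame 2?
(1.7, 1.8)

The orange circle was at (4.2, 5.8) in frame 1 and (5.9, 7.6) in frame 2.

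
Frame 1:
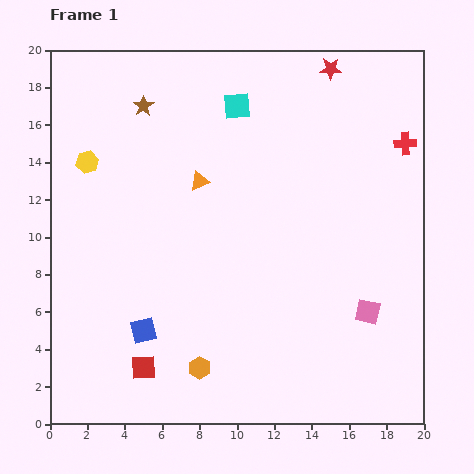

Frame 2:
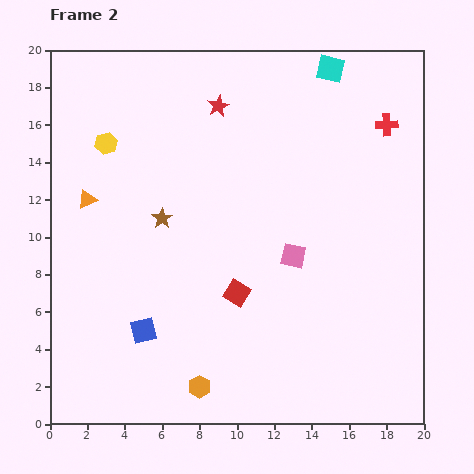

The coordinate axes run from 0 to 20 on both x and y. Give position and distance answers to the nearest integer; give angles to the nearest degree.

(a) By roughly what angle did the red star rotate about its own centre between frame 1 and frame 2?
29° counter-clockwise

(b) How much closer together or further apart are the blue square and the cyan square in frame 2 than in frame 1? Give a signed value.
+4

Distance in frame 1: 13. Distance in frame 2: 17.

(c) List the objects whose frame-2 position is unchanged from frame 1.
the blue square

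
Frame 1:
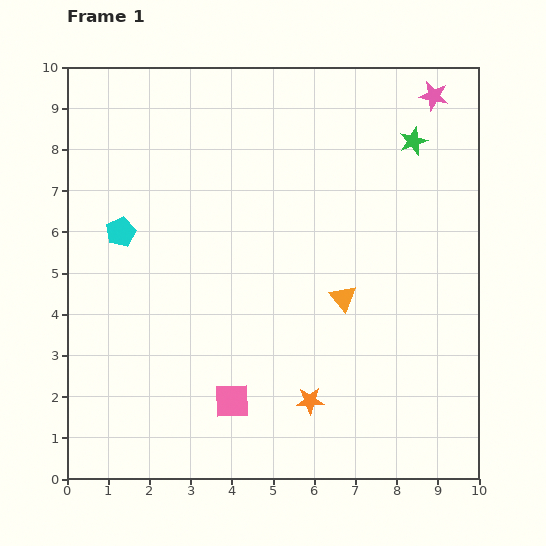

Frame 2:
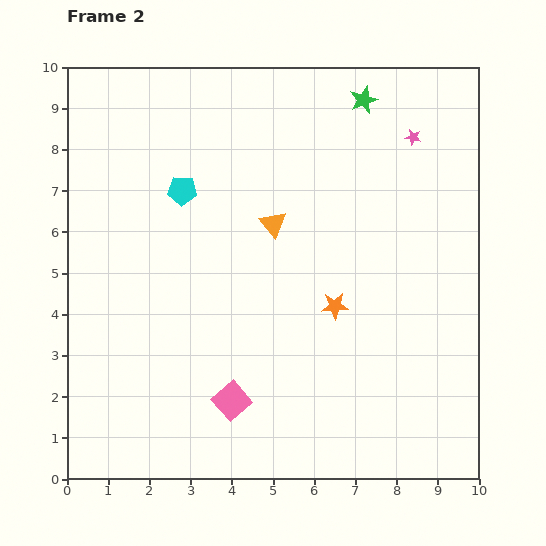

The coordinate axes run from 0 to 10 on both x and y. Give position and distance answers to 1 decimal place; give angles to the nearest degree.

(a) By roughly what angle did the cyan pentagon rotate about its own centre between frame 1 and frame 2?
27° clockwise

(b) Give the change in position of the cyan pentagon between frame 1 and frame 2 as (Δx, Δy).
(1.5, 1.0)

The cyan pentagon was at (1.3, 6.0) in frame 1 and (2.8, 7.0) in frame 2.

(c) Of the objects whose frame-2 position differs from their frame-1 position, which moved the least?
the pink star

(moved 1.1)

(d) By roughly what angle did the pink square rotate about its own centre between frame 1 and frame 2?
39° counter-clockwise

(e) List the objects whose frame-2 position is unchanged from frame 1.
the pink square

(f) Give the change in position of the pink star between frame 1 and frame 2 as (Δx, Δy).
(-0.5, -1.0)

The pink star was at (8.9, 9.3) in frame 1 and (8.4, 8.3) in frame 2.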